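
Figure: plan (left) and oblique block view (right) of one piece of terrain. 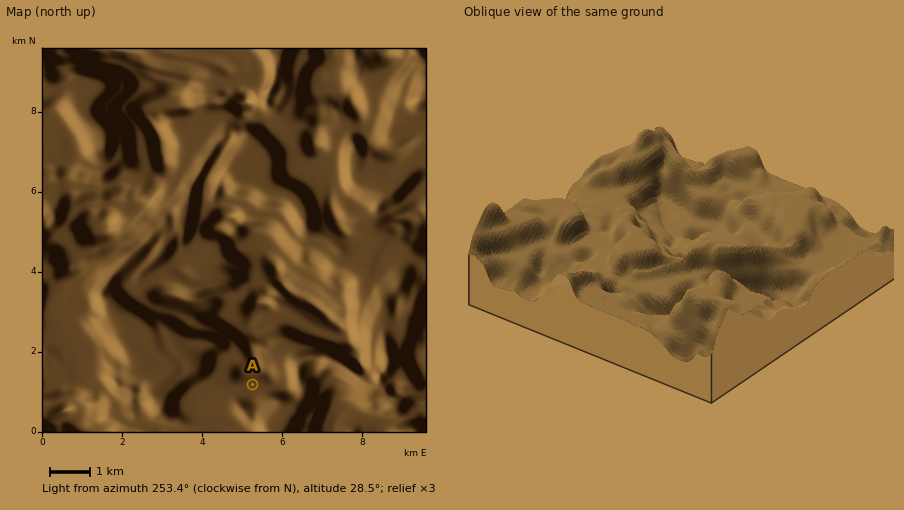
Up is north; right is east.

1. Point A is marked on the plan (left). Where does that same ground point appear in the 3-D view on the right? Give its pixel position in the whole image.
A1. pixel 743 189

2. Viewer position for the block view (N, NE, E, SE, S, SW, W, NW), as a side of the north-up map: NW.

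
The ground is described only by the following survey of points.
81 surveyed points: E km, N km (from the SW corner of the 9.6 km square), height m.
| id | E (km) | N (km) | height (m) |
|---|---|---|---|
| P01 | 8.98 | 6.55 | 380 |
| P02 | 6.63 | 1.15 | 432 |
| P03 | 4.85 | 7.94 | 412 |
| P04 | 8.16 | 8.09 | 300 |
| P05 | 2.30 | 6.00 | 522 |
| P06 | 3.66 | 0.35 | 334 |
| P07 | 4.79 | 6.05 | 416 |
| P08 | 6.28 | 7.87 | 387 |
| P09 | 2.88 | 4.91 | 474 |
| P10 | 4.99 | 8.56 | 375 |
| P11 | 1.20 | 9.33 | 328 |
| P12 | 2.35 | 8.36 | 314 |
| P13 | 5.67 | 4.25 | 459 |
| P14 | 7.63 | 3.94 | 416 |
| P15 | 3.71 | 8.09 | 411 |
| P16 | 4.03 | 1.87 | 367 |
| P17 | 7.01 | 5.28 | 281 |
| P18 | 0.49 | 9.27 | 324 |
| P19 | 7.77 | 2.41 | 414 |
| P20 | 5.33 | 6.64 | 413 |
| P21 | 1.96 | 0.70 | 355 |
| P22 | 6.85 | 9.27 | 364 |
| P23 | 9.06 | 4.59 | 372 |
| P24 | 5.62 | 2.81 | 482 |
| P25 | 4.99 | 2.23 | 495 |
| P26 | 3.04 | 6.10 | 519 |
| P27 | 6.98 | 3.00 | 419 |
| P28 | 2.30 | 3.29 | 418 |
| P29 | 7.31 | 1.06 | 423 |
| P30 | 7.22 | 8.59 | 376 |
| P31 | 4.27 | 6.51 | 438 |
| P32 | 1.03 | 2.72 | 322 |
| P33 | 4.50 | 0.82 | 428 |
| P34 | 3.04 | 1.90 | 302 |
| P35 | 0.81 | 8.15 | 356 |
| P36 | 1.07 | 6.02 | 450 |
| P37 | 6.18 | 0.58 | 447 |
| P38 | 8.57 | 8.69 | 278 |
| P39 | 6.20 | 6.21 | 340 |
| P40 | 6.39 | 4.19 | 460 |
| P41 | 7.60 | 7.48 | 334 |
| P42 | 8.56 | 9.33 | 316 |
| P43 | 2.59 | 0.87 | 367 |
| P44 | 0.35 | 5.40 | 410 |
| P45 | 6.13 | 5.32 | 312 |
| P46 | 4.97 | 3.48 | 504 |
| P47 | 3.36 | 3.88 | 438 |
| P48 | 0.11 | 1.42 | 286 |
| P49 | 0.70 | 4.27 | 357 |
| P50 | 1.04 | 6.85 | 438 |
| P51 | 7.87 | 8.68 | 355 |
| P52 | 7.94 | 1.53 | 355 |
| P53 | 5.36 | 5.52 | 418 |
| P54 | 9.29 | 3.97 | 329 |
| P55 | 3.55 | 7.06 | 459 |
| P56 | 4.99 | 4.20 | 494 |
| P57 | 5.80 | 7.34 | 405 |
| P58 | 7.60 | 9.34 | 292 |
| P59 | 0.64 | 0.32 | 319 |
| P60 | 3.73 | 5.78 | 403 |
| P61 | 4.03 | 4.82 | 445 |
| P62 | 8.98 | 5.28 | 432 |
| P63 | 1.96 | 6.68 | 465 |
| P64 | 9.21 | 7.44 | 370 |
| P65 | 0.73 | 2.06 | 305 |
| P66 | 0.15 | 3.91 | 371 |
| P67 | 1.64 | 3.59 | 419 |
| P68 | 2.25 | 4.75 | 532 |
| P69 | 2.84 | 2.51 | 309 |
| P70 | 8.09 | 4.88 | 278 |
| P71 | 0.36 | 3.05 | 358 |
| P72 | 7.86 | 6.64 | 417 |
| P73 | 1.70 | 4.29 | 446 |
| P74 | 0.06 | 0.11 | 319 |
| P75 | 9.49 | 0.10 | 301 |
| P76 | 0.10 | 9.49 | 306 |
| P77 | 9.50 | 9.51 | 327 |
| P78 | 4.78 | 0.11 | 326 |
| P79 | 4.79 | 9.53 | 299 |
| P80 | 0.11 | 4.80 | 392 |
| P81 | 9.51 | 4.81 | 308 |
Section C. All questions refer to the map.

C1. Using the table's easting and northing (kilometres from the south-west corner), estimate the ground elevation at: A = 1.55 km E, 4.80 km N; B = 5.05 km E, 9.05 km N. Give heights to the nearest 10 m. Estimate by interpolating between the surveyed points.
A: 430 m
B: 380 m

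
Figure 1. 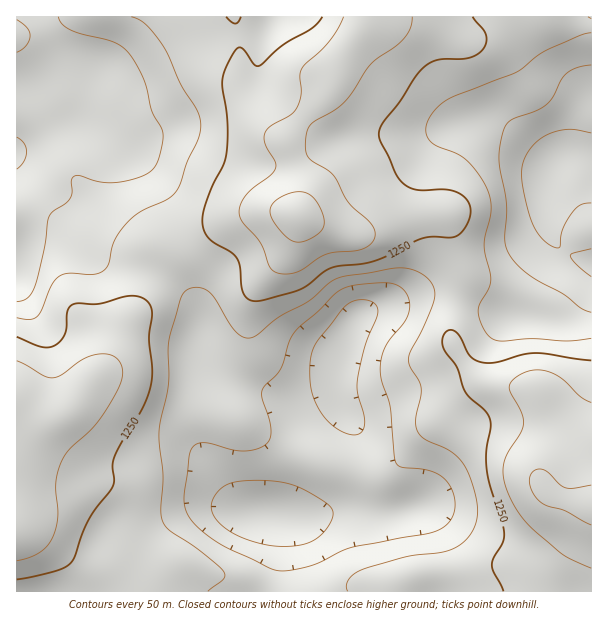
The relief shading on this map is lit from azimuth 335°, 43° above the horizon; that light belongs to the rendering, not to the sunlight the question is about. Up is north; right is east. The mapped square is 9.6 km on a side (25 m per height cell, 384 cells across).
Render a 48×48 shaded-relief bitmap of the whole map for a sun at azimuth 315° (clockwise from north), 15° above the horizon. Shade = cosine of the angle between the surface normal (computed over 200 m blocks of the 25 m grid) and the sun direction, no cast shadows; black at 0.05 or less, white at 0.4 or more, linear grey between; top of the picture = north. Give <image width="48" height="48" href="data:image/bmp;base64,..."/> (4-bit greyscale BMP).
<image width="48" height="48" href="data:image/bmp;base64,Qk32BAAAAAAAAHYAAAAoAAAAMAAAADAAAAABAAQAAAAAAIAEAAATCwAAEwsAABAAAAAAAAAAAAAAABEREQAiIiIAMzMzAERERABVVVUAZmZmAHd3dwCIiIgAmZmZAKqqqgC7u7sAzMzMAN3d3QDu7u4A////AERWeIiJmYh3d4iazMy7q6qHeJmaqZmIiDRGeIiJmZiIiIiazN3czMupmZqqqqmYiERFZ4mZmZmZmqq7zd7t3d3cu7u7qqqYiFREV4mZmaqqq7zM3e7u3e7t3d3MuqqYiGZVVXiZmaqqq7vMzd3dzN3u7u7cuqmIiHdmVWeIiImZmaqru8zMu7zN3u7cupiIiIh3ZVZ4d3d3iIiZmqqqqZmrzd3cu5iImYh3dmZ3dlVmZmd4iJmZmHd5q8zcy6mZmoh3d3d3dlVWZmZmd4h4iHZnirzNy6mZqod3d4iIdlVWZmZmd4iImZdmeKvN3LqZqod2ZneIh2ZmdmZneIiZqqmHeJrN7cqZmod2ZmZnd2Znd2ZniZmqq8uYeJrN7tuqqoh2VVVWZmZnd3ZnmaqqvMypiIq93du6qpiHZVVVVmd3iIdniaqqvMzKmJmszMuqqomZdlVURGeImZh3iJmau8zMqZmqu6qZqomqmGZkM1eZqph3eIiaq7zMupmZqqmZmomruXdlQ0eZqph3d4iau7u7u6qaqqmZmZmsypd2U0aJmYdmZniazLqqqru7zLqpmqq83KmHVEaJmYdlVXiazduqqqq97ty7u6vN3cqYZUaJmYdlVWeKzu3Lqpms7/7d3LvM3cuoZUaJqpdlRFaJzv7ty5ib3v7t3czMy7uodUV5qpdlQzV5ve//7KiJvN3M3d3curupdUVoqpdUMiNXnN7v7ah4mqqqvP7tu7u6h1VompdTMhElebze7ah3eJmZqv/+y8zLqHZomqhkMQACRoq8y6hmeImZmv/+zMzMqYd4m7qFMgAAEkaKqphmeJqqqu7+y7zLqYd3iruoUxAAABNomZh3eJqqqc3ty7u6mYiIiau5dSEREAJGeId2eJmpmLzMu7u6qZmYiJq6hkNEQyNGd3ZlaImZmJq7u7vLuqqpmImql1VXdlVWd3VEVomamZqru7vMu7u7qpmqmGZ4iId3d3VDRXmqqpqqq7vMy7vMy7u7qYd4mZiZmYZDNXmqq6qqqrvMzMzMzN3dy5iImZmaqphlRXiqqsu6qqu83d3MzN3u3KmImZmqu6l2VXiqqsy6qaq7zd3czM3d3LmYiYiau6mGVWiaqczLqpqqvN3cy7u7qqqZmYiJq6mHVWeaqbu7uqqaq83dy7uqmImZmYiJqqmHVVaJmZqrqqqZqrzdzLu6mHeImIh4mamXZVVoiImZqqqpmqvNzLu7qXZnd3d3eJmYdlVXiJmZmaqqqpq7y7vLuodmZ3ZmZ3eId1VWeJmZmZqqqqmru7vMuphlZmZVVmZnd2VVeJmZmZqqqqqquqq8uqmGZmZlZmVWZ3ZVZ4iZmZqqqqqruqq8uqqXZmZmZmVVZnZmZneImZmqqqqrupm8y6qYZmZmZmZVVmZVZmd4iIiaqqqru6mt3cupdmZVZ3dmZmVVVXd3h3eJmaqqqpms7u3Kh2ZmZ4iHZmZVVoiIh3d4mZmqqpib3u/smHdmZ4iYd3ZmZ5mZiHZ3iZmaqYeK3u/9qId3d4iZiHdmdw=="/>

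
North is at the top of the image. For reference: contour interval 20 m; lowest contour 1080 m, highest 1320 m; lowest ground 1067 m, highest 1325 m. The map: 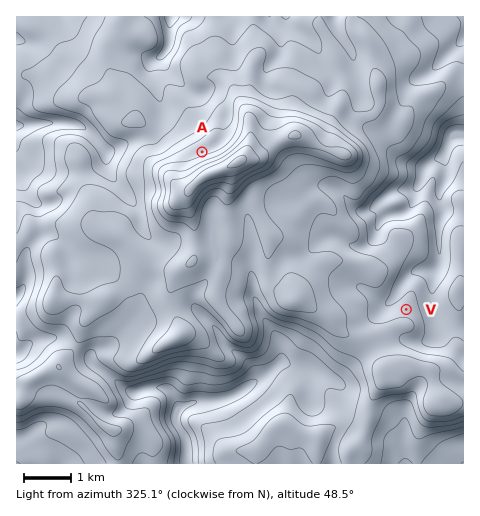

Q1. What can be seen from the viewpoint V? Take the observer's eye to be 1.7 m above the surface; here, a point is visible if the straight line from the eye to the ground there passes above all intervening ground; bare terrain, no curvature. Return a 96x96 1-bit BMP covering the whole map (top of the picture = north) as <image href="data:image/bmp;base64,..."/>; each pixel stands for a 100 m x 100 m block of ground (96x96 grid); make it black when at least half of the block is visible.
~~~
<image width="96" height="96" href="data:image/bmp;base64,Qk2+BAAAAAAAAD4AAAAoAAAAYAAAAGAAAAABAAEAAAAAAIAEAAATCwAAEwsAAAIAAAAAAAAA////AAAAAAAAAAAAAAAAAAAAAAAAAAAAAAAAAAAAAAAAAAAAAAAAAAAAAAAAAAAAAAAAAAAAAAAAAAAAAAAAAAAAAAAAAAAAAAAAAAAAAAAAAAAAAAAAAAAAAAAAAAAAAAAAAAAAAAAAAAAAAAAAAAAAAAAAAAAAAAAAAAAAAAAAAAAAAAAAAAAAAAAAAAAAAAAAAAAAAAAAAAAAAAAAAAAAAAAAAAAAAAAAAAAAAAAAAAAAAAAAAAAAAAAAAAAAAAAAAAAAAAAAAAAAAAAAAAAAAAAAAAAAAAAAAAAAAAAAAAAAAAAAAAAAAAAAAAAAAAAAAAAAAAAAAAAAAAAAAAAAAAAAAAAAAAAAAAAAAAAAAAAAAAAAAAAAAAAAAAAAAAAAAAAAAAAAAAAAAAAAAAAAAAAAAAAAAAAAAAAAAAAAAAAAAAAAAAAAAAEAAAAAAAAAAADwAAEAAAAAAAAAAAP8AAIAAAAAAAAAAAf+AAYAAAAAAAAAAA//EAYAAAAAAAAAAB/+eA4AAAAAAAAAAD/+OB4AAAAAAAAAAf/+OB4AAAAAAAAAB///GD4AAAAAAAAAB///nD4AAAAAAAAAB///zD4AAAAAAAAAB///wD4AAAAAAAAAA///4D4AAAAAAAAAA///4B4AAAAAAAAAAf/P8B4AAAAAAAAAAP/D8B4AAAAAAAAAAD+A/B4AAAAAAAAAAA4Afx8AAAAAAAAAAAAAf58AAAAAAAAAAAAAfx8AAAAAAAAAAAAAfx4AAAAAAAADAAAAfh4AAAAAAAAAAAAAfB4AAAAAAAAAAAAAAB4AAAAAAAAAAAAAABwAAAAAAAAAAAAAAAgAAAAABAAAAAAAAAAAAAAAPgAAAAAAAA4AAAAAPgAAAAAAAA8AAAAAPgAAAAAAAA8AAAAADwQAAAAAAA8AAAAAB4YAAAAAAAQAAAAAB8cAAADAAAAAAAAAA/eAAAH4AAAAAAAAAf/gAAH+AAAAAAAAAP/4AAf/AAAAAAAAAB/+AB//AAAAAAAAAAf/AH//AAAAAAAAAAH/gf/+AAEAAAAAAAB/z//wAAEAAAAAAAAH//DgAAAAAAAAAAAD/8ABAAAAAAAAAAAA/wAB8AAAAAAAAAAAfgAD+AAAAAAAAAAAAAAD/AAAAAAAAAAAAAAD/gAAAAAAAAAAAAAH/gAAAAAAAAAAAAAPnwAAAAAAAAAAAAAPh4AAAAAAAAAAAAAHh/MAAAAAAAAAAAAHg/8AAAAAAAAAAAAHg/8AAAAAAAAAAAAHgf8AAAAAAAAAAAAHAH8AAAAAAAAAAAAPgB8AAAAAAAAAAAADgAcAAAAAAAAAAAAAAAAAAAAAAAAAAAAAAAAAAAAAAAAAAAAAAAAAAAAAAAAAAAAAAAAAAAAAAAAAAAAAAAAAAAAAAAAAAAAAAAAAAAAAAAAAAAAAAAAAAAAAAAAAAAAAAAAAAAAAAAAAAAAAAAAAAAAAAAAAAAAAAAAAAAAAAAAAAAAAAAAAAAAAAAAAAAAAAAAAAAAAAAAAAAAAAAAAAAAAAAAAAAAAAAA="/>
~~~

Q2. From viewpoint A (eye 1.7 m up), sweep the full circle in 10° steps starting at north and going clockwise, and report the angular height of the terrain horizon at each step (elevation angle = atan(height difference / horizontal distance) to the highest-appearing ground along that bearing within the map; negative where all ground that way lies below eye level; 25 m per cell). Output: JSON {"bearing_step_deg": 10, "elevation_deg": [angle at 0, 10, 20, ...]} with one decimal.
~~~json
{"bearing_step_deg": 10, "elevation_deg": [-1.8, -1.7, -1.5, -0.8, 0.2, 1.3, 2.0, 2.6, 3.8, 5.3, 6.6, 7.5, 8.3, 9.1, 9.8, 10.1, 10.1, 9.7, 8.9, 7.6, 6.0, 4.5, 3.4, 2.8, 1.9, 0.6, -0.6, -1.2, -1.7, -1.6, -1.5, -1.6, -1.5, -1.4, -1.9, -2.0]}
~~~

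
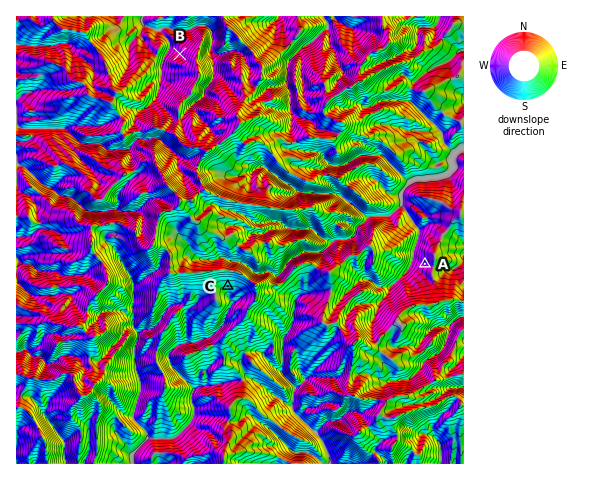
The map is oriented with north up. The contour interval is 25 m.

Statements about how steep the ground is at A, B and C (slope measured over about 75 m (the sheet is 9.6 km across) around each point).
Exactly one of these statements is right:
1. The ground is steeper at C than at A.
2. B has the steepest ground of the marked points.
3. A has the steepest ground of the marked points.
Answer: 2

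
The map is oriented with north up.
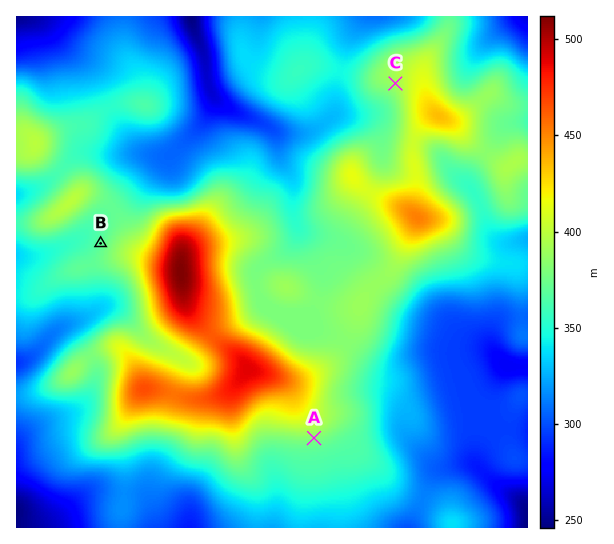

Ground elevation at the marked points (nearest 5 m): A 380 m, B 370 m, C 390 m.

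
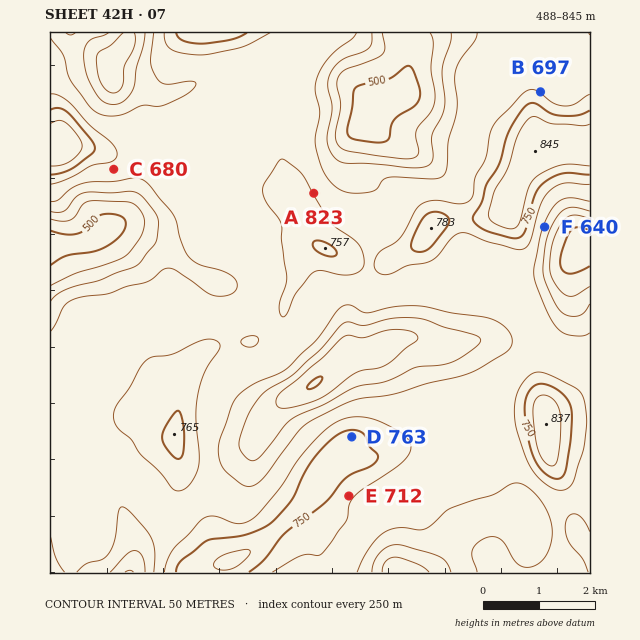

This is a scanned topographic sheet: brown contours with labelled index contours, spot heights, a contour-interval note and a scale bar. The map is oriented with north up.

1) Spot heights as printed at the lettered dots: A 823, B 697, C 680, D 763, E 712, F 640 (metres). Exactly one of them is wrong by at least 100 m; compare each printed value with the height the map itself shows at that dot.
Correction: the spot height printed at A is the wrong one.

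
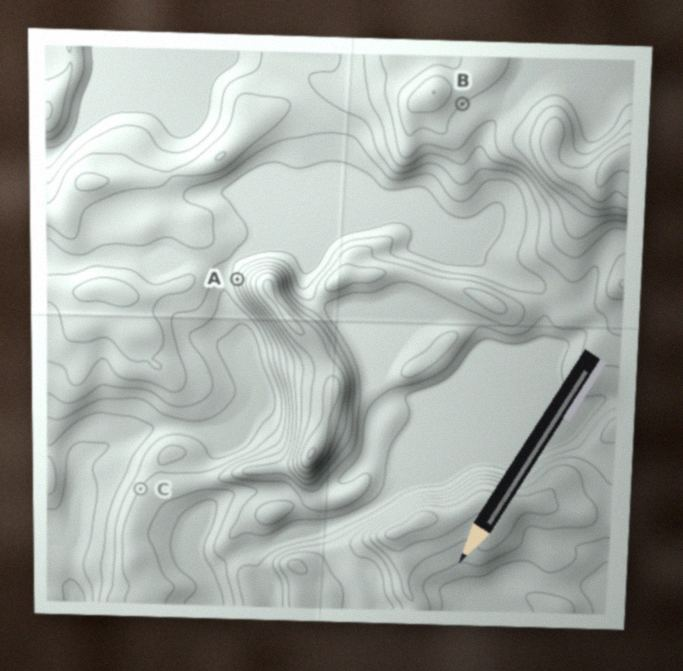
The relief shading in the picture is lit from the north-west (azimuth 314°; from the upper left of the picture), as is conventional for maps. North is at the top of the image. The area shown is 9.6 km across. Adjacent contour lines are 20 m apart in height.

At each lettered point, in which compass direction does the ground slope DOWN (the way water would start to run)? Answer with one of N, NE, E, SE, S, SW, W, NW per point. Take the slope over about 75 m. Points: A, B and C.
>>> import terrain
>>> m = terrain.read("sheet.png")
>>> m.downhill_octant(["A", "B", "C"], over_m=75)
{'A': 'W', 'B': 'SE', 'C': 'NW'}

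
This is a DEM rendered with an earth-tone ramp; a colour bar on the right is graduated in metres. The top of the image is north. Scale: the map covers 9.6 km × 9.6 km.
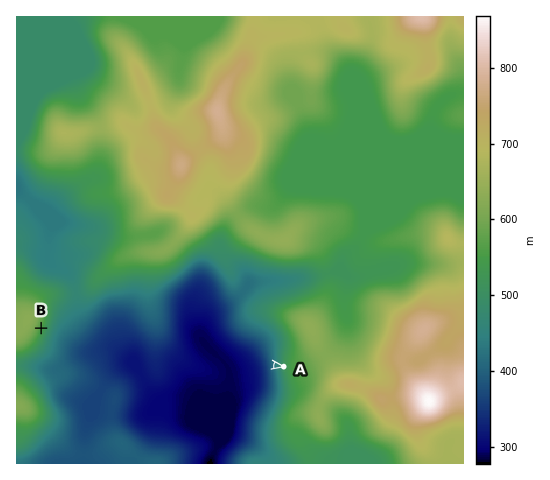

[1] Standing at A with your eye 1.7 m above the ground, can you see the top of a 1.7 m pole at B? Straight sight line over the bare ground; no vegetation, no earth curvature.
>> yes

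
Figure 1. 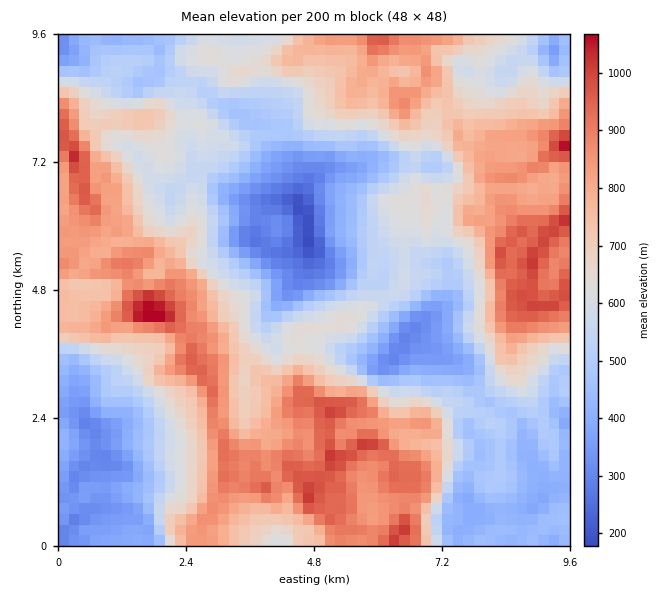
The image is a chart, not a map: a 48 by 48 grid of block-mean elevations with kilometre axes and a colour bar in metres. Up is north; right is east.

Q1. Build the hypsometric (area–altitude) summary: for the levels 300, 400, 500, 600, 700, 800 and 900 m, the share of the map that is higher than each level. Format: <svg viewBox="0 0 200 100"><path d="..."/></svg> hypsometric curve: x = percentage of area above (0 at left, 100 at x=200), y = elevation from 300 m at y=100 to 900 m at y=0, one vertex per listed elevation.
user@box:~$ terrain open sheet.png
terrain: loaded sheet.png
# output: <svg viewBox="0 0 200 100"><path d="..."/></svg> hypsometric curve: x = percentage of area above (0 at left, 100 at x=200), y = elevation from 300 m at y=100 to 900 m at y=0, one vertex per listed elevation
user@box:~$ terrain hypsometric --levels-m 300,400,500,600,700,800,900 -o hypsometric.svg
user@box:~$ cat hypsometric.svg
<svg viewBox="0 0 200 100"><path d="M194 100l-21-17-30-16-31-17-32-17-27-16-31-17"/></svg>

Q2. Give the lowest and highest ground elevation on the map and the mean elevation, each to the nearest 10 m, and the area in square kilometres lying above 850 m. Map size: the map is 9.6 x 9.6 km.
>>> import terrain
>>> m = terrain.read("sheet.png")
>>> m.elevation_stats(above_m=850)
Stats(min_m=170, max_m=1080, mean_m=640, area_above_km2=16.9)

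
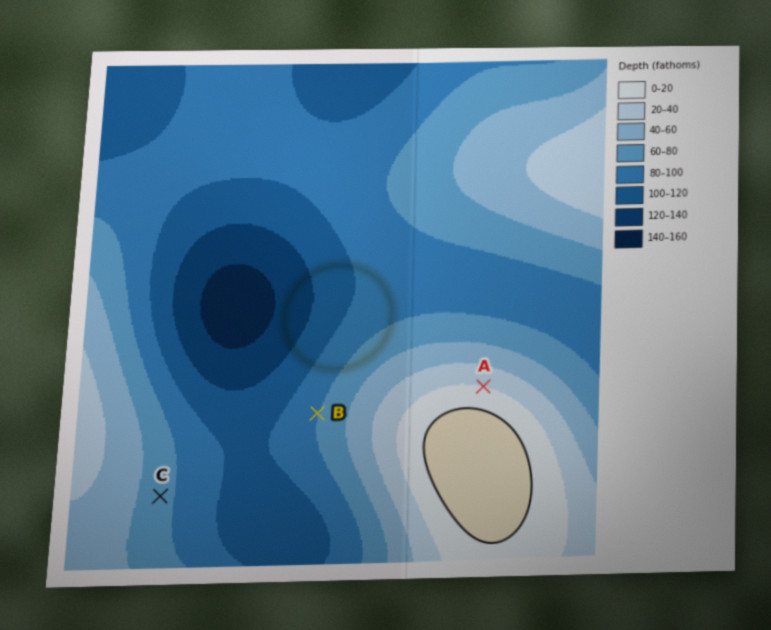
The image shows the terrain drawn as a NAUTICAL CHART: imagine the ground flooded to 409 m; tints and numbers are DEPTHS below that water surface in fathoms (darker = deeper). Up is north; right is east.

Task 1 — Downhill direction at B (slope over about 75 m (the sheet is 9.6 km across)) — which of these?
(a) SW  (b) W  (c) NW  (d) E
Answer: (b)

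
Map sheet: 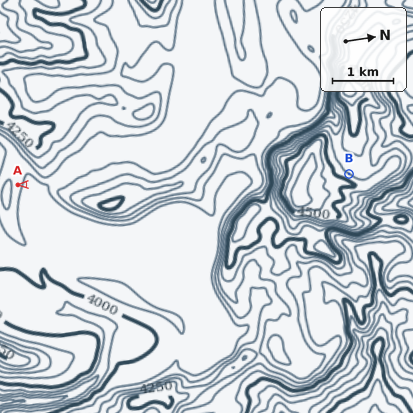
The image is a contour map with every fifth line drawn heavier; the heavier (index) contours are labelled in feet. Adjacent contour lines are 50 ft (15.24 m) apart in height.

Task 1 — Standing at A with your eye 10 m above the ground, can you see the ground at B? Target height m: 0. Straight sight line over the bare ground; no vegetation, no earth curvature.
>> no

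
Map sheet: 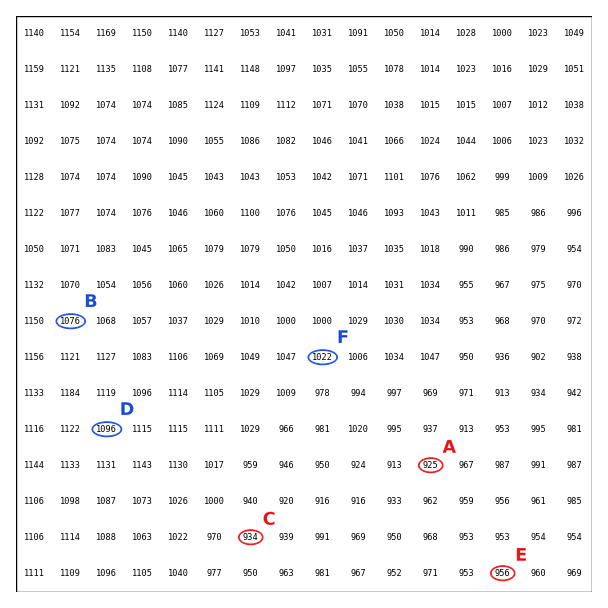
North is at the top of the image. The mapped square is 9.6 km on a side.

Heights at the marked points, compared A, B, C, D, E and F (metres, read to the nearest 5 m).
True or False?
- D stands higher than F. True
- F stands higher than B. False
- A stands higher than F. False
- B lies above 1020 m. True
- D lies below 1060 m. False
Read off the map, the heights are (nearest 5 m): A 925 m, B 1075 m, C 935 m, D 1095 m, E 955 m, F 1020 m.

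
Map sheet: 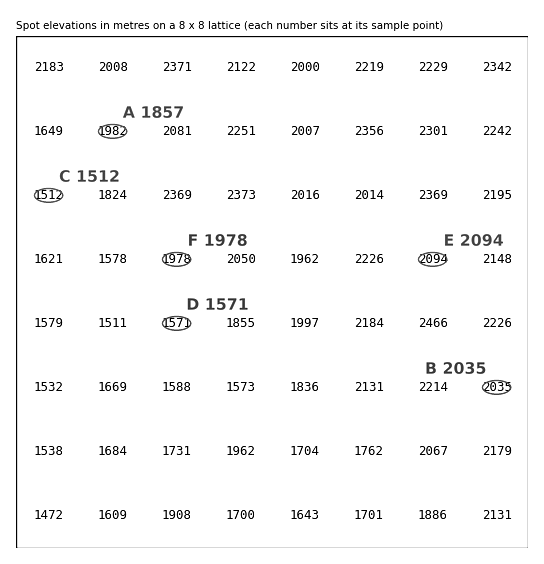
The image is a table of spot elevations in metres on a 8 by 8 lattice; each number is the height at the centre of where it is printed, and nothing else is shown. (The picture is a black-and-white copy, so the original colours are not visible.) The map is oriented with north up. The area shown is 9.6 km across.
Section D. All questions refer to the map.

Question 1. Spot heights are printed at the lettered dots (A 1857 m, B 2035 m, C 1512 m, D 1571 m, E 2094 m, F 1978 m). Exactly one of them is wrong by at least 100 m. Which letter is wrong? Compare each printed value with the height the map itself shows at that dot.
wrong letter A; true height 1982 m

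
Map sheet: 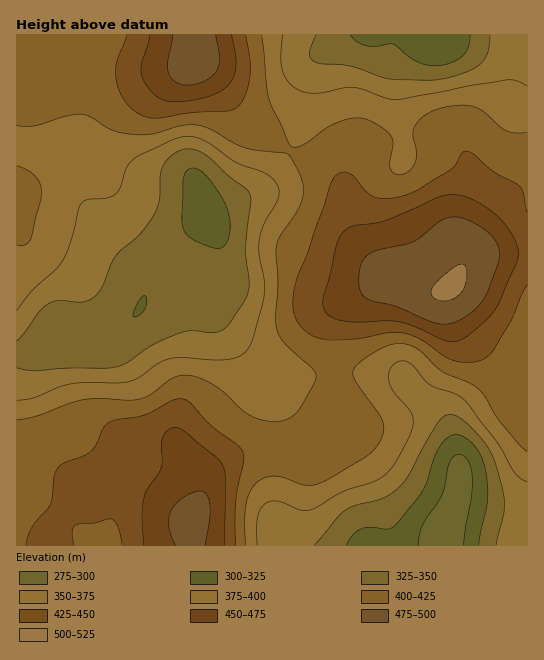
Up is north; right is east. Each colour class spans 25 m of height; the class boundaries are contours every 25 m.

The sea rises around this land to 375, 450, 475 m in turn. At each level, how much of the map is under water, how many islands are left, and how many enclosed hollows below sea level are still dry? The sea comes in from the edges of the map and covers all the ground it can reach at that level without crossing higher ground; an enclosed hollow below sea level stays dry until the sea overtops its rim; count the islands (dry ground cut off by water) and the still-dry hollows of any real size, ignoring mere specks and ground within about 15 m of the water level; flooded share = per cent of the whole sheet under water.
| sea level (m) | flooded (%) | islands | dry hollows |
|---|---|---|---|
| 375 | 32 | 0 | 0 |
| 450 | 87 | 1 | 0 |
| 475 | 94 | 1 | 0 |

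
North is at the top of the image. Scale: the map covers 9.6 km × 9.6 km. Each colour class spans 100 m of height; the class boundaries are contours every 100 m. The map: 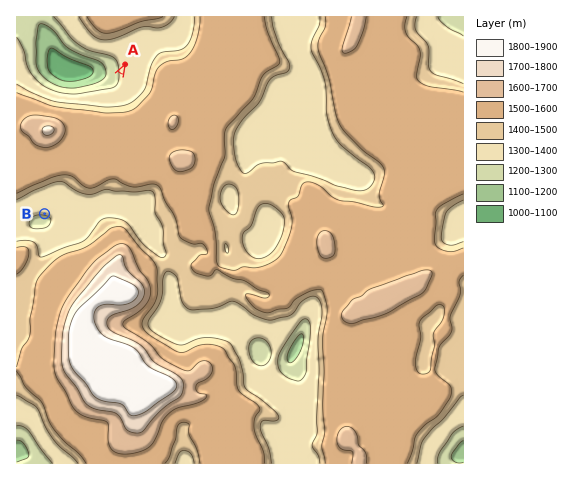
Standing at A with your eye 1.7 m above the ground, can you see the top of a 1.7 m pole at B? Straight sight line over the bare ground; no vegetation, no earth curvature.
no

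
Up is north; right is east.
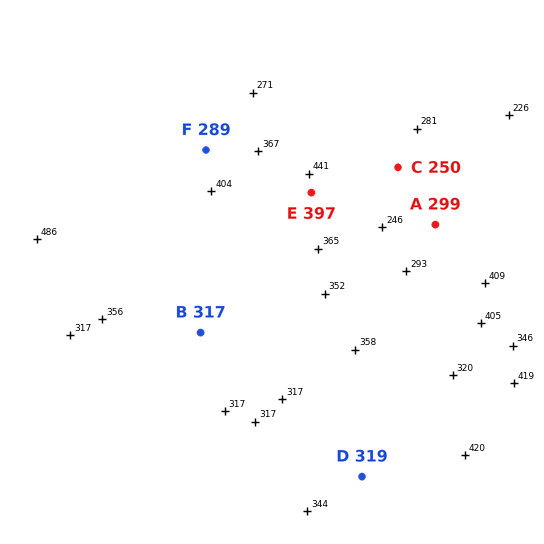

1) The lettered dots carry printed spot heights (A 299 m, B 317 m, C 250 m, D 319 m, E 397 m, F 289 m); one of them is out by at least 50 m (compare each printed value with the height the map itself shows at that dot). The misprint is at F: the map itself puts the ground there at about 352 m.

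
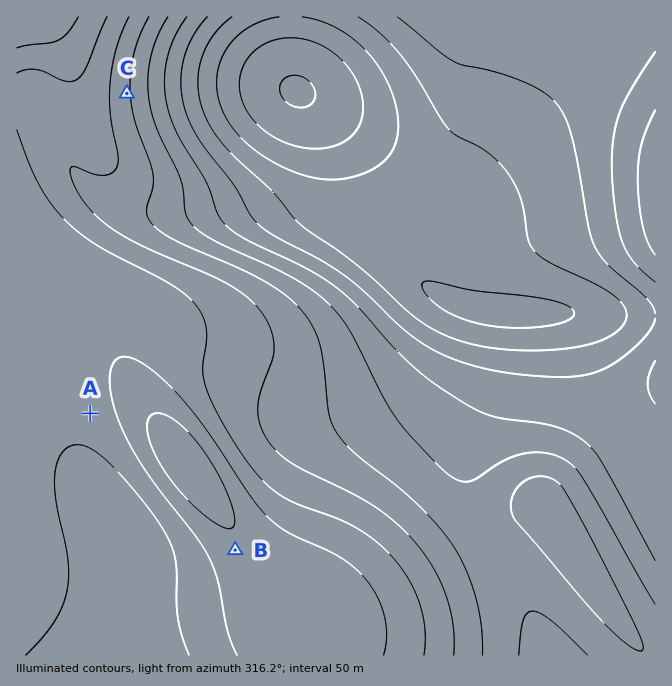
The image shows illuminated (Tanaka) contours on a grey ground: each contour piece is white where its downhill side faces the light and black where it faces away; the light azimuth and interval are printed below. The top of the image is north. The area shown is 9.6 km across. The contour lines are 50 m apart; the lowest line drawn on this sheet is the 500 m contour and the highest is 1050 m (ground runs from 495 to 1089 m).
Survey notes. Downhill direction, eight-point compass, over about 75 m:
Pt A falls SW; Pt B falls SW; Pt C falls E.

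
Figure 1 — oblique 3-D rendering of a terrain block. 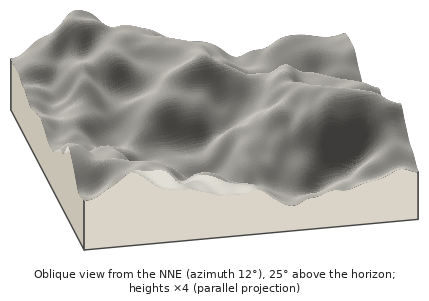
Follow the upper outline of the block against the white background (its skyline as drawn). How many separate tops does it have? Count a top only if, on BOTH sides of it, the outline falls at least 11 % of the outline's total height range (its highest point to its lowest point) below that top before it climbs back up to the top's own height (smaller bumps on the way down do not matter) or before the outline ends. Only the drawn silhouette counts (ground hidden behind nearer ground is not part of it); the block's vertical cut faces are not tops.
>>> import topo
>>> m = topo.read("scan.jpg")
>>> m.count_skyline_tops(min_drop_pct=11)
2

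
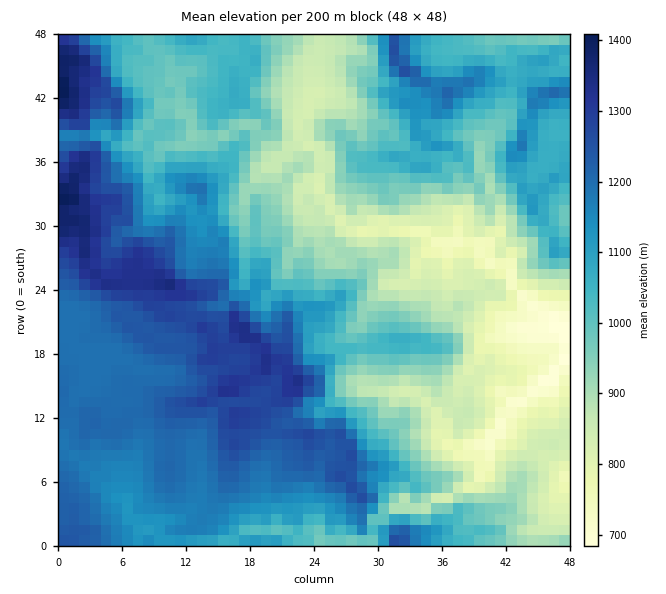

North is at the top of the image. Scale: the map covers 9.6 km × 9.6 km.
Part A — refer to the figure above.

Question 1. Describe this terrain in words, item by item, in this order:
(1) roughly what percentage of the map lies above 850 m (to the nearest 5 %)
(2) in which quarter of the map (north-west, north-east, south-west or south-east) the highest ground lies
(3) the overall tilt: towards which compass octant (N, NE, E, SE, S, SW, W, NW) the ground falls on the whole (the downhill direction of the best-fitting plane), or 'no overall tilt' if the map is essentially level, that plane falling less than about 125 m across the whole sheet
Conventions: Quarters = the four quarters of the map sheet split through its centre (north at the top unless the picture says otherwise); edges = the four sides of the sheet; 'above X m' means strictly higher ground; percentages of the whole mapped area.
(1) About 85 % of the map lies above 850 m.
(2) Look to the north-west quarter for the highest ground.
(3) The general tilt is down to the east (the land rises towards the west).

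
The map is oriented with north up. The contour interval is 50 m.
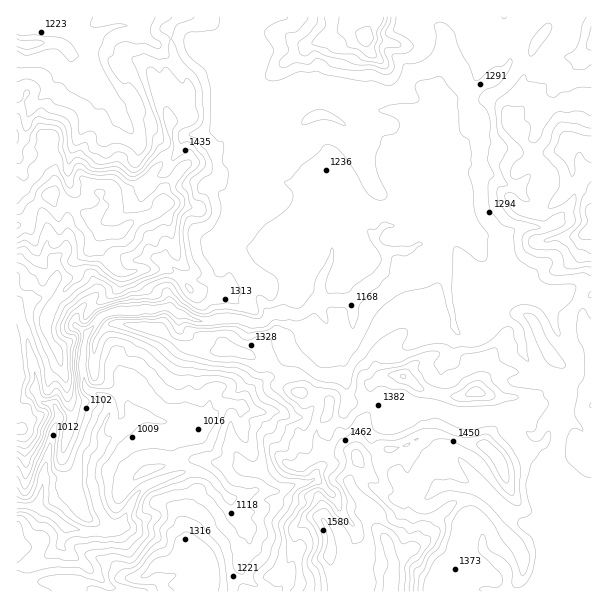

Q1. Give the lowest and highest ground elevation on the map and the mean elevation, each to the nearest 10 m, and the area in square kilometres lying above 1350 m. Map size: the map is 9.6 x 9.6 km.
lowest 890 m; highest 1690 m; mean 1310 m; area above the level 31.1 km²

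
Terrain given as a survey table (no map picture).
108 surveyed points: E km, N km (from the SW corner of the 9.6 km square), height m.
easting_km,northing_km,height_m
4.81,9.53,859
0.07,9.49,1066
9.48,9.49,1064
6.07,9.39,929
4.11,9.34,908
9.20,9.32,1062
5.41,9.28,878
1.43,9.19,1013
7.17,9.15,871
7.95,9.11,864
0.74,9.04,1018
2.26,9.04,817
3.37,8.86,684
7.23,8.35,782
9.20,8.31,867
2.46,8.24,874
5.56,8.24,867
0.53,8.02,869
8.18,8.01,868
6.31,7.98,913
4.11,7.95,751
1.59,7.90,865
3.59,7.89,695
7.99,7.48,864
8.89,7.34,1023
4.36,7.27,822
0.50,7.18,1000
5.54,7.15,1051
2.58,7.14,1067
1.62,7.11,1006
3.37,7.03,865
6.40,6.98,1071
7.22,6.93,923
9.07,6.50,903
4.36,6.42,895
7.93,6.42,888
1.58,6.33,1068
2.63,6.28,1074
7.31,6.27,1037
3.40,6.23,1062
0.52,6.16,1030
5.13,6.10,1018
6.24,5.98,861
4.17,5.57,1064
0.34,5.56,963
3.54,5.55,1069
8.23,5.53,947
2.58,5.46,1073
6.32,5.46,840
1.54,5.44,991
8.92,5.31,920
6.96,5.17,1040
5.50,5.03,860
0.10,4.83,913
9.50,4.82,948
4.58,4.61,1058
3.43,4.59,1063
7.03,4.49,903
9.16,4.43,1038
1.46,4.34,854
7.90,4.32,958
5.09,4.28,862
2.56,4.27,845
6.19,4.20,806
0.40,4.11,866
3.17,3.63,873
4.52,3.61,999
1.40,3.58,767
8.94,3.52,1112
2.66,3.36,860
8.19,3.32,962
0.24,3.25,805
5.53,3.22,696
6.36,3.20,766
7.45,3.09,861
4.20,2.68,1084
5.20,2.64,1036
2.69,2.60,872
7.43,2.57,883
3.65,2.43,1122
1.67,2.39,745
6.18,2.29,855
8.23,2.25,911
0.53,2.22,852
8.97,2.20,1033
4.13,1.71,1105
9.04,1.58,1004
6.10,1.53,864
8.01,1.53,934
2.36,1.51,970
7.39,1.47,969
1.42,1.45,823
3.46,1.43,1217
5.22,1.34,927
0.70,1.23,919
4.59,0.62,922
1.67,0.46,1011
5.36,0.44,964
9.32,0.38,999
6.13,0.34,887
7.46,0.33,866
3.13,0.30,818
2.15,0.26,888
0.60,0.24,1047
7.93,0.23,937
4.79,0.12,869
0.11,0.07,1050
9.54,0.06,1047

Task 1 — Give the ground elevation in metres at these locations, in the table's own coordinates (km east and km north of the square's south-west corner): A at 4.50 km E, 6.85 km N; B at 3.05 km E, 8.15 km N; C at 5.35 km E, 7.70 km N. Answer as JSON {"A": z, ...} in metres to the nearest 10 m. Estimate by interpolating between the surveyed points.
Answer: {"A": 880, "B": 770, "C": 900}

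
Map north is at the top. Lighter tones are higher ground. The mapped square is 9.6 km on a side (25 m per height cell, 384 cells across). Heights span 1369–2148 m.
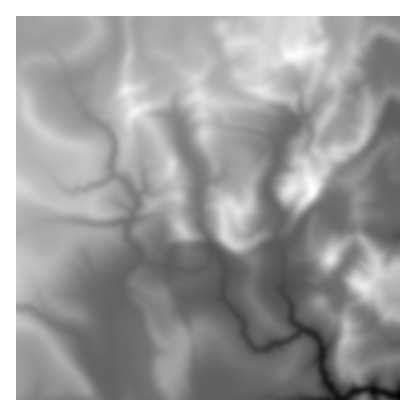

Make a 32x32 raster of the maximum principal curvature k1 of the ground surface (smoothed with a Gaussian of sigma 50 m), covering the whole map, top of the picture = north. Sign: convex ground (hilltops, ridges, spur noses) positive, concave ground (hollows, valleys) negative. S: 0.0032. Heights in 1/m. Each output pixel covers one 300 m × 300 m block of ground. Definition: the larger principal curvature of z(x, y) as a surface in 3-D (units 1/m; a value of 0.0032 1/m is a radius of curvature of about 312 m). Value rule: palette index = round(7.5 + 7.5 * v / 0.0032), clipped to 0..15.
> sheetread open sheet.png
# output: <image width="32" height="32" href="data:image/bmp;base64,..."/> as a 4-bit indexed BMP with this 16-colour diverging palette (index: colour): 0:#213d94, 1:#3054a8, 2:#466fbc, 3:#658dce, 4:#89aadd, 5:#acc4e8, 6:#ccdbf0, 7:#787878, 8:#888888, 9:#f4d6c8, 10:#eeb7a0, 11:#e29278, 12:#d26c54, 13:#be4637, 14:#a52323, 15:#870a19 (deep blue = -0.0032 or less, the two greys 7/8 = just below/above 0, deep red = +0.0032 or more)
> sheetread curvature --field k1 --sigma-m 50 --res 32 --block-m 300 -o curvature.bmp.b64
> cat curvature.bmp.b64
<image width="32" height="32" href="data:image/bmp;base64,Qk12AgAAAAAAAHYAAAAoAAAAIAAAACAAAAABAAQAAAAAAAACAAATCwAAEwsAABAAAAAAAAAAlD0hAKhUMAC8b0YAzo1lAN2qiQDoxKwA8NvMAHh4eACIiIgAyNb0AKC37gB4kuIAVGzSADdGvgAjI6UAGQqHAJeZi8iJiLmHiIiIqs+8zMqIiI6IiHm5h3eIiZm6rfrtiHjZd4iKqod3iZmpuq7cqYh8l4iIiZqYeJu6qqi9ec13q4iIiHm5qYmpp63Jn6eIitiHmIiMi7mpmqvrmo+aiMuIm5iIi4uKiZmrq7i/p8uYi7qIiJmoiImJyLqsnYfbuqmHh4mqt4iZnIiavoi8yJiYiIiKqamYmIt4iJl6/niIiIiIiah4iZh6iIiNq9rbiZmJmIiZiZmYi5ianviMy4h5l5iZioeoefx3iKr6b6mIeJqquris/a+s6Zi4vvp4iImaqrnJf5efuIrJyHjGiYiJq97a2p2IjeqYf6h42qmKu7q4jK2umL2vid74d9iIqXmJrci5nYjKjnr8+oi6iJiJqrqqusuXuIyZu+2byIqIiHmZ24jMh9iZyIzMqJx5iIiJmqt46YnImZmNve+rqYibuqqsireeiImXnam4+bp7uHeYrH2HjqmZqIivh7+JrHiIip7Jh616iIl4n6h/h7l3iJmM7cqsu7upncn3nbe5iJiIzpe4vJiL7tvXyozNmHiImJypeLtouqmGyeiZiJd4iImcd4qrmLmqeay8uIiaurmIj4mpiaqIqu6rireIiIiLmH2Jh5l8uqi6vprJaXiId7l8iIeYnJiYmZx4rs6ImIi4jImIiKuYmZm5iLiX"/>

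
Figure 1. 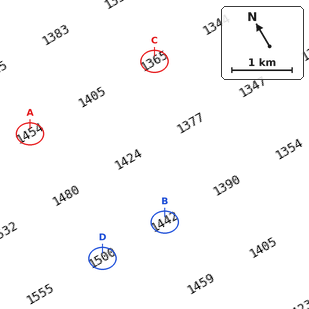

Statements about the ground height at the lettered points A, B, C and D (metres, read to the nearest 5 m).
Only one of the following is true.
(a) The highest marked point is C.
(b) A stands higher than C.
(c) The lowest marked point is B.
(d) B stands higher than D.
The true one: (b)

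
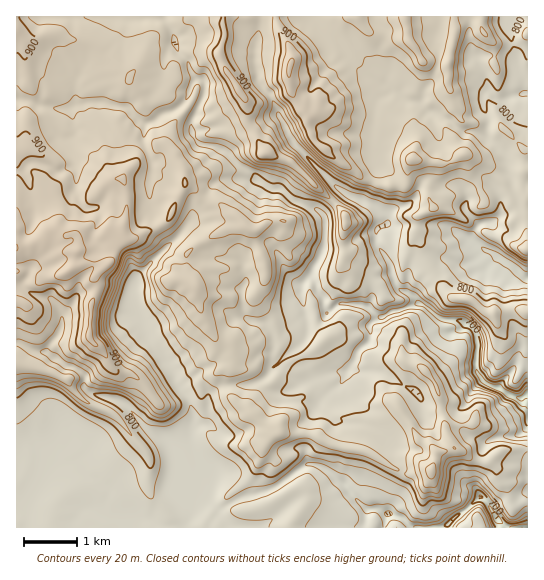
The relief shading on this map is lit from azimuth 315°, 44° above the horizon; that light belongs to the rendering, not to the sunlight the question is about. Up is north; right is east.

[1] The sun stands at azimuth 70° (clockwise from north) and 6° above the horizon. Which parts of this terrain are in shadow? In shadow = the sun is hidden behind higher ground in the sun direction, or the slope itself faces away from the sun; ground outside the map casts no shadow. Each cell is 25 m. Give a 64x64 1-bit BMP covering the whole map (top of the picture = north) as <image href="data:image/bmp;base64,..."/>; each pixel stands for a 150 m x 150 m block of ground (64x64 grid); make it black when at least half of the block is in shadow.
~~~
<image width="64" height="64" href="data:image/bmp;base64,Qk0+AgAAAAAAAD4AAAAoAAAAQAAAAEAAAAABAAEAAAAAAAACAAATCwAAEwsAAAIAAAAAAAAA////AAAAAAAAAAAAAABjHAAAAAAAA8GcAAAAAAAP4LwAAAAAAB/oeAAAAAAAL+BwAAAAAABP4PAAAAAIAB/wcAAAADwDPuBgAAMAfA74wAAABwA4D4AwAAAOABAMAMAAABwAMAAAzAAAeADwAAGIAAP7wOAAAQgAD+fB4AADAAAfj4LgAAIYAD8/hMAABDgAfv0EgAAAcBw8+AEAAABwfAHwAAAAA2ByB+AAAAADAHAf4AAAAAAAYB/AGAAAAADwD4A4AAAIAfAHgHAAAAgH8AeAcAAAAAfzh4DwAAAAH+MHg/AAAAx/wA2H8AgCGHwADYfgAAIA+AAMg+AABgHgAAADwAIHAUAAAAPgAgcDAH8AAmAGRwMAfwACEAQHggB/AAAAAAeBgHwAAAAAB4GA4AAAAAAHg4OIAAAAAAeDxwgAAAAAB4EAwAAAAAAfH+CAAAAAAP5/IAAAAAAB+fwAAAAAAAf74AAAAAAAH+fDgAAAAAA/zwOAAAAAAD4eAYAAAAAAfDwAAAAAAIA8eAAAAAAAAhj4AAAAAAACOPAAAAAAAAJ58AAGAAACA/ngAAAAAAAD8eAAAAAAAAPzwAAAAAAAB+fAAAgAAAAH58AABBAAAAfHwAHkMAAAB4PAAcAAAAABg8ABwAAAAACDwAGA4AAAAcOAAQDDAAAAwYABAEAAAAAAAAEAAA=="/>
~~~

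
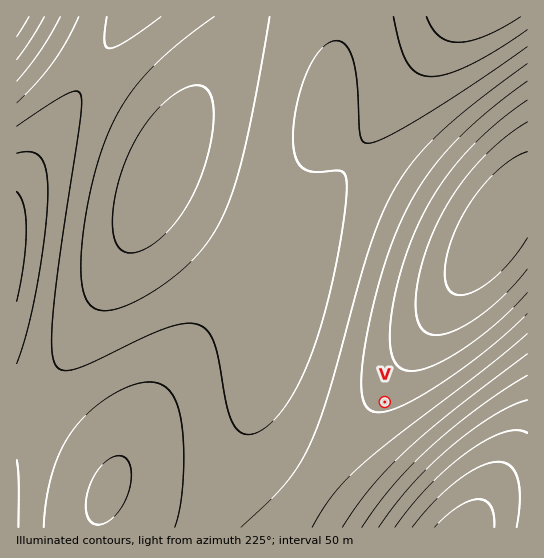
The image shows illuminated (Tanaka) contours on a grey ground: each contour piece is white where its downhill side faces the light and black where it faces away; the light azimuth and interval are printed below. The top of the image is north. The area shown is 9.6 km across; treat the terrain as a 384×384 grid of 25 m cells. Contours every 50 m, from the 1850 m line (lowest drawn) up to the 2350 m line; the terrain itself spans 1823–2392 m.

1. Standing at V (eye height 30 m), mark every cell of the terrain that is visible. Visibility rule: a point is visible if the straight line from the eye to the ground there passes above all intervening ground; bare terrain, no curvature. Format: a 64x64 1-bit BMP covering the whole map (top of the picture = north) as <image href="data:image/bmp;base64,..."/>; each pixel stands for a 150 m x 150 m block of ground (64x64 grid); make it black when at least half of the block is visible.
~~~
<image width="64" height="64" href="data:image/bmp;base64,Qk0+AgAAAAAAAD4AAAAoAAAAQAAAAEAAAAABAAEAAAAAAAACAAATCwAAEwsAAAIAAAAAAAAA////AAAAAAAAP/////gAPwA/////+AAfAB/////4AB8AH/////gADwAf////+AAPAB/////8AAcAH/////wAAwAf/////AADAA/////+AAEAD/////4AAQAP/////wAAAA//////AAAAB/////+AAAAH/////4AAAAf/////wAAAA//////gAAAD///4//AAgAH//+A/8ADAAf//4B/4AOAA///AH/wA8AD//8AP/AD4AH//wAf+APwAf//AA/8A/AA//8AD/wD+AB//wAH/AP8AH//AAP8A/wAP/8AAf4D/gAf/wAB/gP+AB//AAD+A/8AD/8AADwD/wAH/wAACAP/AAP/AAAAA/+AA/8AAAAD/4AB/wAAAAP/gAH/gAAAA//AAP+AAAAD/8AA/4AAAAP/wAB/gAAAA//gAD+AAAAD/+AAP8AAAAP/8AA/wAAAA//wAB/AAAAD//gAH8AAAAP/+AAPwAAAAf/8AA/gAAAB//wAB+AAAAD//gAH4AAAAH/+AAPgAAAAf/8AA+AAAAA//4AB4AAAAB//gAHgAAAAH//AAeAAAAAP/+AA4AAAAA//8ADgAAAAB//wAGAAAAAD//gAIAAAAAP//AAgAAAAAf/+AAAAAAAB//8AAAAAAAD//4AAAAAAAH//gAAAAAAAf//AAAAAAAA//+AAAAAAAD//4AAAAAA=="/>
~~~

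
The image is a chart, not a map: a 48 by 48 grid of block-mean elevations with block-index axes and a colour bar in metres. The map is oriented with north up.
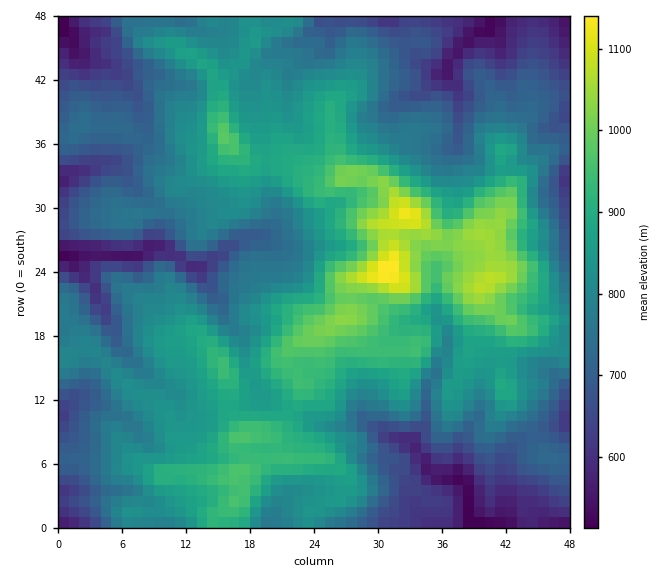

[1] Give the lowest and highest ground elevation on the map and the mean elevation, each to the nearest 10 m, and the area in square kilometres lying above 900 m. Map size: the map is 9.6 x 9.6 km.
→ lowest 510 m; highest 1150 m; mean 800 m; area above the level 18.7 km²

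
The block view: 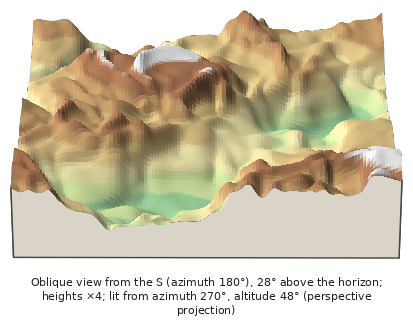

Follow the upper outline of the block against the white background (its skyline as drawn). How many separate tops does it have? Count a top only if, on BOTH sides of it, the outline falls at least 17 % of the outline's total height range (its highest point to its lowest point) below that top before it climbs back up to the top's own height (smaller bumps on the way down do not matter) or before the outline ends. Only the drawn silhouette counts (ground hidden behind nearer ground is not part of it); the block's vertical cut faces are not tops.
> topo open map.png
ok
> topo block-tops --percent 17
2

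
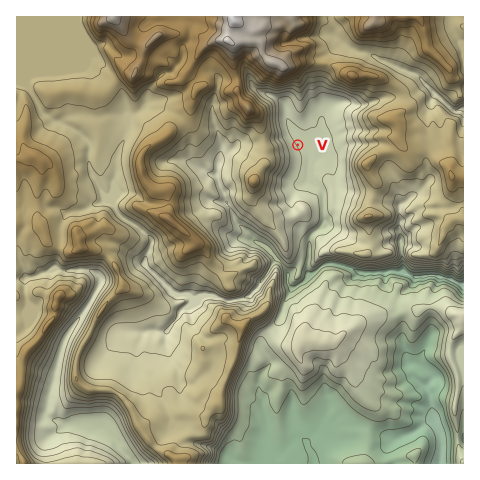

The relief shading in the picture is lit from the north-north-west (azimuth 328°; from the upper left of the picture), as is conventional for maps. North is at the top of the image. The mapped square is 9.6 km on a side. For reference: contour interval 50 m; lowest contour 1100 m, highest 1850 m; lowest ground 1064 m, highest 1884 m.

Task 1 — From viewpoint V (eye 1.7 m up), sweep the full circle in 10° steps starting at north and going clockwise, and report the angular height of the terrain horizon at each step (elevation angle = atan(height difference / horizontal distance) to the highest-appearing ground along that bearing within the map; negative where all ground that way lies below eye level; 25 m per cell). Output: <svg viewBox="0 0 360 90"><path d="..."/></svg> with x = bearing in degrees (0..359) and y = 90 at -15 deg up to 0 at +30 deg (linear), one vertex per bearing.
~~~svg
<svg viewBox="0 0 360 90"><path d="M0 31l10 9 10 2 10-4 10-3 10 7 10 5 10-6 10 2 10 0 10-5 10 0 10 7 10 1 10-1 10 6 10 1 10 3 10-1 10-2 10-3 10-7 10-8 10-10 10-4 10-1 10-2 10 2 10 3 10 1 10 1 10-1 10 10 10 3 10-8 10-3"/></svg>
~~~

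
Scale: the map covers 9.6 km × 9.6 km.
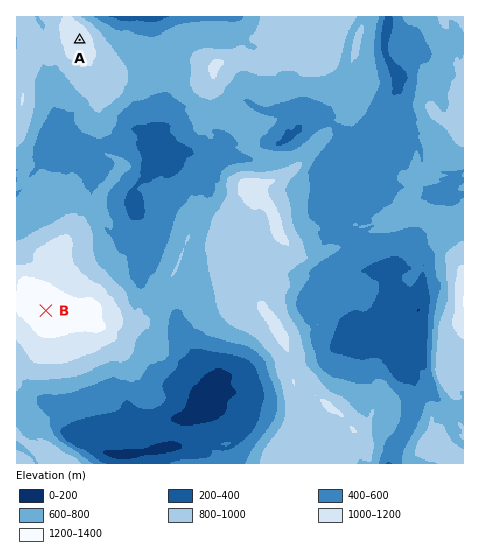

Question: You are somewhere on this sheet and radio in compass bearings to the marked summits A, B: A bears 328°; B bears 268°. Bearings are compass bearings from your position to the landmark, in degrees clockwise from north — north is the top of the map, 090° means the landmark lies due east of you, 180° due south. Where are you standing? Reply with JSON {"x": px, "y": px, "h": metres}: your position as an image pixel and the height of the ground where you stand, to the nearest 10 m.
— {"x": 244, "y": 304, "h": 960}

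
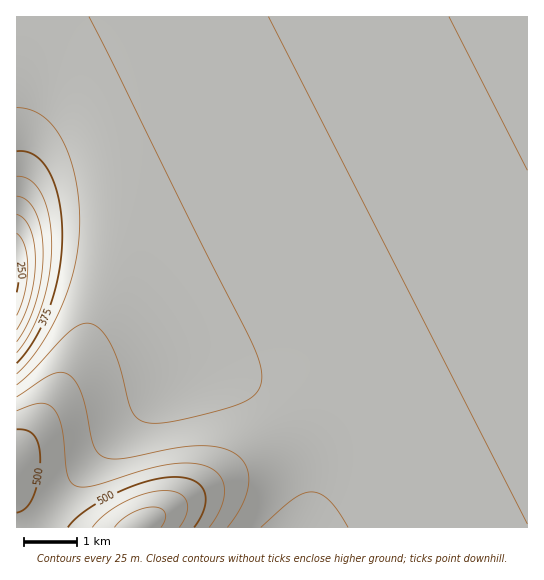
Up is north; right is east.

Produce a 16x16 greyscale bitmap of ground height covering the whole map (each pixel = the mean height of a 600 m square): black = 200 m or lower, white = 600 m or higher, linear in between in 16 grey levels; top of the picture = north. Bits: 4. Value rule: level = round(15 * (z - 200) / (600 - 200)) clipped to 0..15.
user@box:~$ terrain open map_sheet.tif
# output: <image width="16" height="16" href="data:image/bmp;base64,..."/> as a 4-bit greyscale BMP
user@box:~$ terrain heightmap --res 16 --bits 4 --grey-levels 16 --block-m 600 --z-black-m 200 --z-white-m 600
<image width="16" height="16" href="data:image/bmp;base64,Qk32AAAAAAAAAHYAAAAoAAAAEAAAABAAAAABAAQAAAAAAIAAAAATCwAAEwsAABAAAAAAAAAAAAAAABEREQAiIiIAMzMzAERERABVVVUAZmZmAHd3dwCIiIgAmZmZAKqqqgC7u7sAzMzMAN3d3QDu7u4A////ALvN3KmImZmZuqu7qZiZmZm6mZmZmZmZmbqZiJmZmZmampiIiJmZmZp5mIiImZmZqliIiImZmZqqR4iIiZmZmqo3iIiZmZmqqkeIiJmZmaqqV4iJmZmaqqpniImZmZqqqniImZmZqqqqiIiZmZmqqqqIiZmZmqqqq4iJmZmaqqqr"/>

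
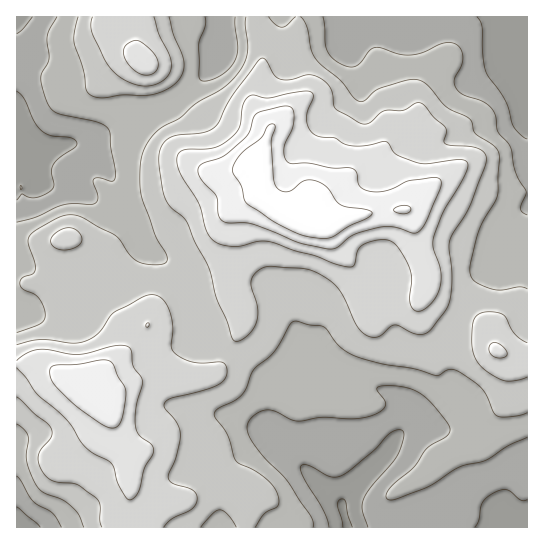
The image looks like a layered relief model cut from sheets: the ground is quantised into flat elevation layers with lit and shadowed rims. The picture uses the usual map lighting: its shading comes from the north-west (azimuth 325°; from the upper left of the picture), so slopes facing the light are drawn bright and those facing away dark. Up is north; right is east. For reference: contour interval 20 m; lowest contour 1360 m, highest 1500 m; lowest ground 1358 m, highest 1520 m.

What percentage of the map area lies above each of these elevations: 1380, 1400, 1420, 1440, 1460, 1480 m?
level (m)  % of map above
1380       95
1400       80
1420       60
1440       35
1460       16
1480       7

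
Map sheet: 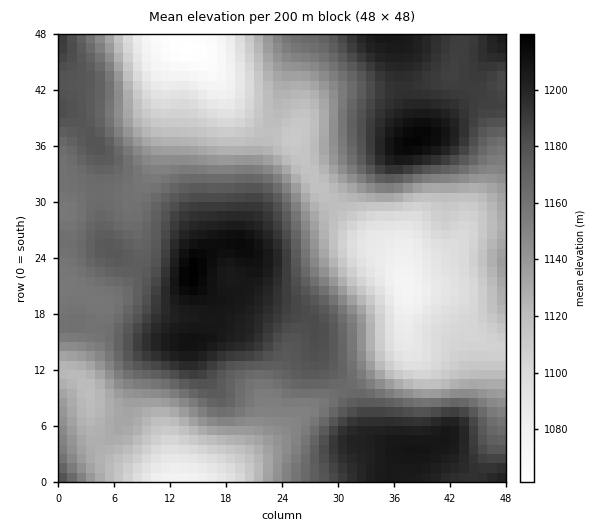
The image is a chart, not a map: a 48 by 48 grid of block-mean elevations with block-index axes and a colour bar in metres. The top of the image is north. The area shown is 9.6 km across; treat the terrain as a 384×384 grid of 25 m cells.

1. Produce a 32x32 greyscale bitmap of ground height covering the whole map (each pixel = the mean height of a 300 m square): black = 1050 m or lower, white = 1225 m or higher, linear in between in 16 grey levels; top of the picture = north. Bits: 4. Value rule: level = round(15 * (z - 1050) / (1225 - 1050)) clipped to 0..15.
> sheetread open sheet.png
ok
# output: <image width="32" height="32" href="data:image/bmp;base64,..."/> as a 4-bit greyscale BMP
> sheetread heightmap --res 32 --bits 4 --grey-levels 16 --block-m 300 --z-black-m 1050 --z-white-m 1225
<image width="32" height="32" href="data:image/bmp;base64,Qk12AgAAAAAAAHYAAAAoAAAAIAAAACAAAAABAAQAAAAAAAACAAATCwAAEwsAABAAAAAAAAAAAAAAABEREQAiIiIAMzMzAERERABVVVUAZmZmAHd3dwCIiIgAmZmZAKqqqgC7u7sAzMzMAN3d3QDu7u4A////ALl2VDMjM0VomrvN3d3d3M2YdmVDM0RVaJq8zd3d3dzMl3dmVERVZniJvN3d7u3cu4d3d2VWd3eIiazd3d3d3LqHZ3dmZ4mYiZmazMzMzdypdmd3d4mqqZmZmqu7qqq6mHZniImau6mZqqqqmYd3iIdmaJqqvMuqqqu6qYdlVWZmd3mrzN3Mu7u7u6l1REVVVYiZrM3e3dzLu7uoZDNEVVWZmqzN3u3dzLu7qGQzRFVVqpmrzd3d3dzLu6hkM0RFVpmZqs3d7t3cy7qXVDM0RFaZmaq87u7d3MupdlMiM0RXmaqqvO7t3d3LmGVDIjNEZ5qqu7zu7t7tyodUMyM0RWeqq7qs3u7u7cqGVDMzNEVnqquqq93u7ty5dlQzM0RFZ5qqqqvN3d3cuXZURERFVWeZqqqrzMzMy6hmZVVVVVVnmqqpqru7u7uXZmd3dmZmZ6qqqZmqqqqphmZ4qqmIiIiqqqmZmZiZiHZnmrzcu6mZqrupiId3d3ZmaJvN7t3Lqau6mHZmZmZmVWibze7u3Kq7uodlVVVVZmVoq83u7ty7u7mGVVVERGZmaJvN3d3MzLu6hkREMzRWZnibzM3MzMy7uoUzMyI0Z3d4mszMzMzMu6l0MiISNGeIiavN3czMzMuoZCEREjVomZq83d3czM3LmFMhERI1eJqrzd3d3Mzd"/>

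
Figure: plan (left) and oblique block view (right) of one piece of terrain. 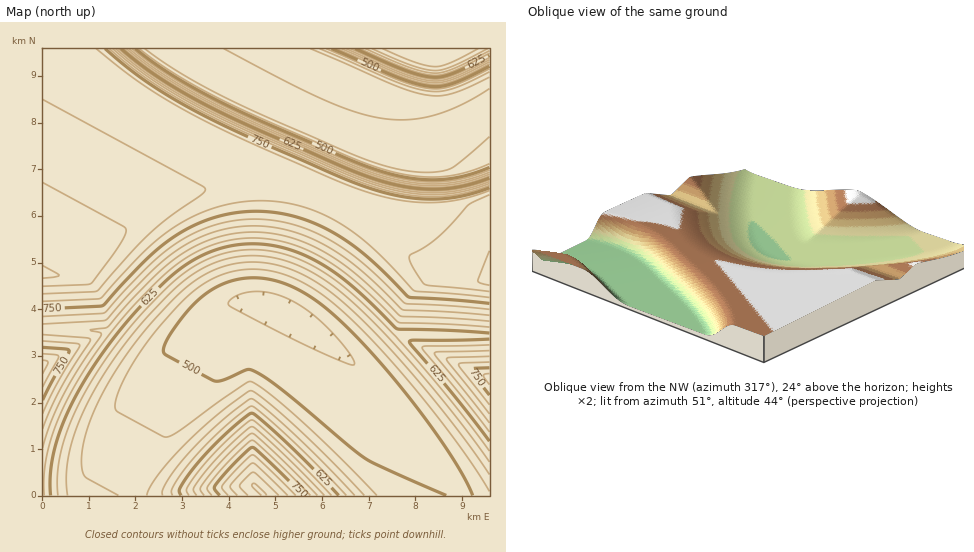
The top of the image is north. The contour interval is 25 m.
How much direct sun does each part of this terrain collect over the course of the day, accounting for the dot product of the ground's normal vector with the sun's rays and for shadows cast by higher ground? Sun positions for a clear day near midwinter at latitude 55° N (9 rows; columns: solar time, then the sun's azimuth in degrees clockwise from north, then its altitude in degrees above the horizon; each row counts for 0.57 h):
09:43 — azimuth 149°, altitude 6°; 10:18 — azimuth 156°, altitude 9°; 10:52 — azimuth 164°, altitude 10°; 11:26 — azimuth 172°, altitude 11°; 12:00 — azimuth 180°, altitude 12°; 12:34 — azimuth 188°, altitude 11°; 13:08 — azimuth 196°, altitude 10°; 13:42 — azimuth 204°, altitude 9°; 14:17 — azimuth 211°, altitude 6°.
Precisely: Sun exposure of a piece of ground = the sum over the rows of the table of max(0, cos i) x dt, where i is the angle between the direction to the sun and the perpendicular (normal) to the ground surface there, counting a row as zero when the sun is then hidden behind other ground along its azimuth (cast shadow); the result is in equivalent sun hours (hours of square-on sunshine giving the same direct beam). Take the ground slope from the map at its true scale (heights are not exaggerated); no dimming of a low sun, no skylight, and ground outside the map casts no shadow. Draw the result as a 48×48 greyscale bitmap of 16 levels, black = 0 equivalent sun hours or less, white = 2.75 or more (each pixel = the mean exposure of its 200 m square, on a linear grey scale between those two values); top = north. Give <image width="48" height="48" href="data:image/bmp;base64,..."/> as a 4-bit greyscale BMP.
<image width="48" height="48" href="data:image/bmp;base64,Qk32BAAAAAAAAHYAAAAoAAAAMAAAADAAAAABAAQAAAAAAIAEAAATCwAAEwsAABAAAAAAAAAAAAAAABEREQAiIiIAMzMzAERERABVVVUAZmZmAHd3dwCIiIgAmZmZAKqqqgC7u7sAzMzMAN3d3QDu7u4A////AERERERERERVZnd3dCERERESIzRERERFVlVERERERDMiIiIjMhEREREiM0RERERFZlVVRERERDMiIRERIRERERIiNERERERVZlVVRERERDMiIRERERERERIjNEREREVWZ2VVVEREREMyIRERERERESIzRERERFVmd2ZlVEREREMyIREREREREiM0RERERVZnd2ZmVUREREQzIhERERERIjNERERERWZ3eGZmVURERERDIhERERESIzREREREVmd3iGZmZVRERERDMiEREREiI0RERERFZnd4iHd2ZlVEREREMyIRERIiM0RERERVZ3eIiHd3ZmVUREREQzIhESIjNEREREVWd3iIiHd3dmZURERERDMiEiIzRERERFVnd4iIh3d3d2ZlREREREMyIjNERERERVZ3eIiIdnd3d3ZlVERERERDM0REREREVWd3iIh1ICZ3d3dmVUREREREREREREREVnd4iHUgAAA2eHd2ZVRERERERERERERFZ3eIdBAAAAABN4d3dlVEREREREREREVWd3h0EAAAACIiI2iHd2ZURERERERERFZnd4h2ZmZmZ4iIiIiId3ZlREREREREVWZ3iIiZmZmZmYiImYiIiHdmVURERERFVmd4iIiZmZmZmYiImYiIiId3ZlVERFVWZ3iIiIiJmZmZmYiImHiIiIiHdmZVVWZnd4iIiIh4mZmZmYiIh3eIiIiIh3d3d3d4iIiIiId3eIiIiGZmZmd4iIiIiIiIiIiIiZmIiHdmVURERERERWZ3iIiZmZmZmZmZmZmIh3ZlVERERERERFZneIiZmZmZmZmZmZiId2ZVREREREREREVmd4iZmZmZmZmZmZiHdmVERERERERERERWZ3iJmZmaqZmZmIh3ZlRERERERERERERFVneIiZmZmZmZiHdmVUREREREREREREREVWZ3iImZmZiIh3ZlRERERERERERERERERFVmd3iIiIh3dmVURERERERERERERERERERVZmd3d3dmZVREREMhEQESNEREREREREREVVVmZmVVREREIQAAAAAAAEREREREREREREREREREREMQAAAAAAAAAEREREREREREREREREREQxAAAAAAAAAAAERERERERERERERERERCEAAAAAAAAAAAAERERERERERERERERDIAAAAAAAAAAAAAAUREREREREREREREMQAAAAAAAAAAAAAAAUREREREREREREQhAAAAAAAAAAAAAAAAEURERERERERERCAAAAAAAAAAAAAAAAAAEkREREREREREIAAAAAAAAAAAABERERESIkREREREREQxAAAAAAAAAAABEiIiIiIzM0RERERERDEAAAAAAAAAABIiMzMzREREREREREREQgAAAAAAAAAAEiIzMzRorNyWREREREREEAAAAAAAAAASIjMzNXrf///9pkREREQxAAAAAAAAASIjMzNFnO///u///UREREMAAAAAAAABIiMzM0et///adme+/0RERCAAAAAAAAEiIzM0WL3//shURERHrg=="/>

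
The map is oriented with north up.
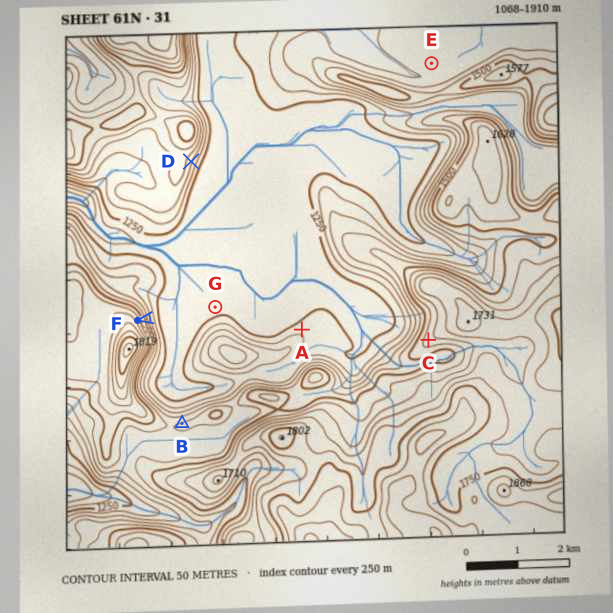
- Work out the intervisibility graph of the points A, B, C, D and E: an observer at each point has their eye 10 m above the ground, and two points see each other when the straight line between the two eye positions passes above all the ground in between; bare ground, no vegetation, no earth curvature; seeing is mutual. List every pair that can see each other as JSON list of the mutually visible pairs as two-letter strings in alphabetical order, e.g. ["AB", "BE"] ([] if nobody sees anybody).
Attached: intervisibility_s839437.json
["AC", "AD", "BD", "CD"]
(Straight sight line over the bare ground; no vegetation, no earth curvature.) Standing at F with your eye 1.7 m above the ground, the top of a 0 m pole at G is in view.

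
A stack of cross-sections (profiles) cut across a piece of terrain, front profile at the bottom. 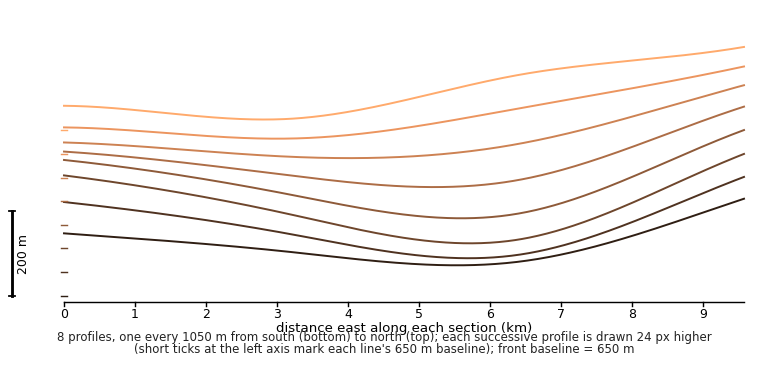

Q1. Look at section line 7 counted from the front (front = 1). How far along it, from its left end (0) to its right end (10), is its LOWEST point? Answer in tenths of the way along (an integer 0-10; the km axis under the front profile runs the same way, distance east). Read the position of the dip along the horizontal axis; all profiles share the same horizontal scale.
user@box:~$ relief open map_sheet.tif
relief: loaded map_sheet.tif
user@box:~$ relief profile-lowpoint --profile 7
3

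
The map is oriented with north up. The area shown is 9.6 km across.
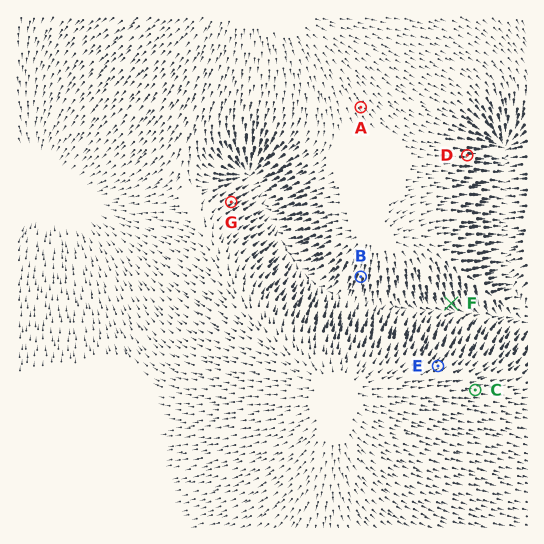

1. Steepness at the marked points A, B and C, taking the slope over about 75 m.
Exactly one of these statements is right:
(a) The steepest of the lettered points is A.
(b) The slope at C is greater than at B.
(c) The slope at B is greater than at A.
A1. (c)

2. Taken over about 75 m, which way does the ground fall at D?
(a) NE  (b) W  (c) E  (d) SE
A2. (c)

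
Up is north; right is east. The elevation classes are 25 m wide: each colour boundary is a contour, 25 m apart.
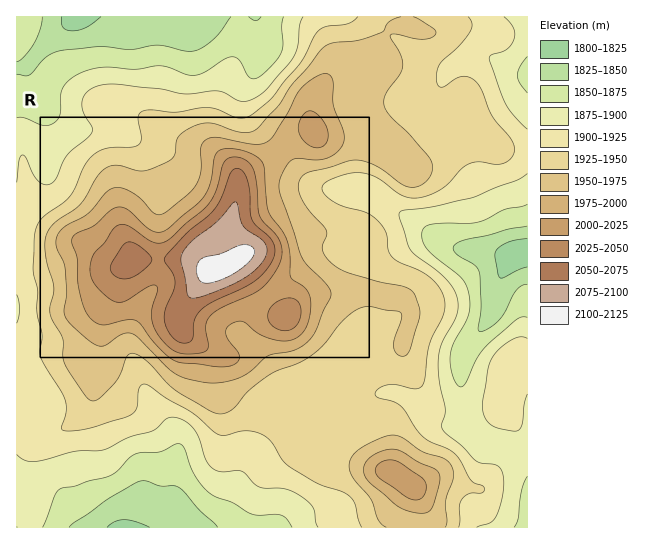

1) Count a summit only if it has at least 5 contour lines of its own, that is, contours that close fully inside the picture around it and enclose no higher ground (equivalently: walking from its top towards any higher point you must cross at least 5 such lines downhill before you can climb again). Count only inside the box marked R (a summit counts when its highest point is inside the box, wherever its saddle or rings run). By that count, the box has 1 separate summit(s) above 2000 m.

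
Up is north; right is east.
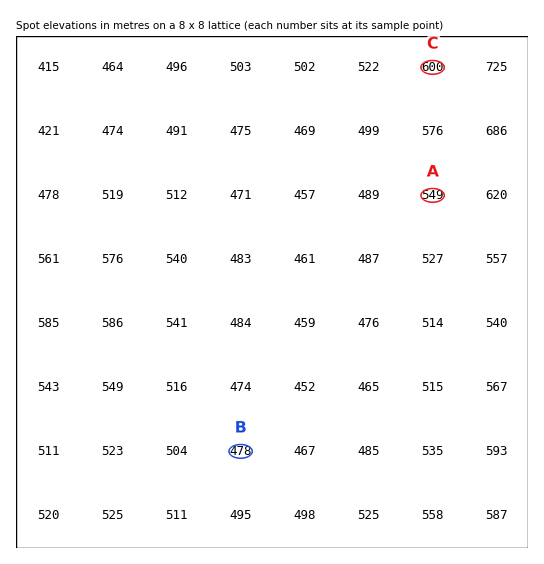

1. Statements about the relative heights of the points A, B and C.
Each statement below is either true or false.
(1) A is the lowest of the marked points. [false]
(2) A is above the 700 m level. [false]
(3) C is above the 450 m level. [true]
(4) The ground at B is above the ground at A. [false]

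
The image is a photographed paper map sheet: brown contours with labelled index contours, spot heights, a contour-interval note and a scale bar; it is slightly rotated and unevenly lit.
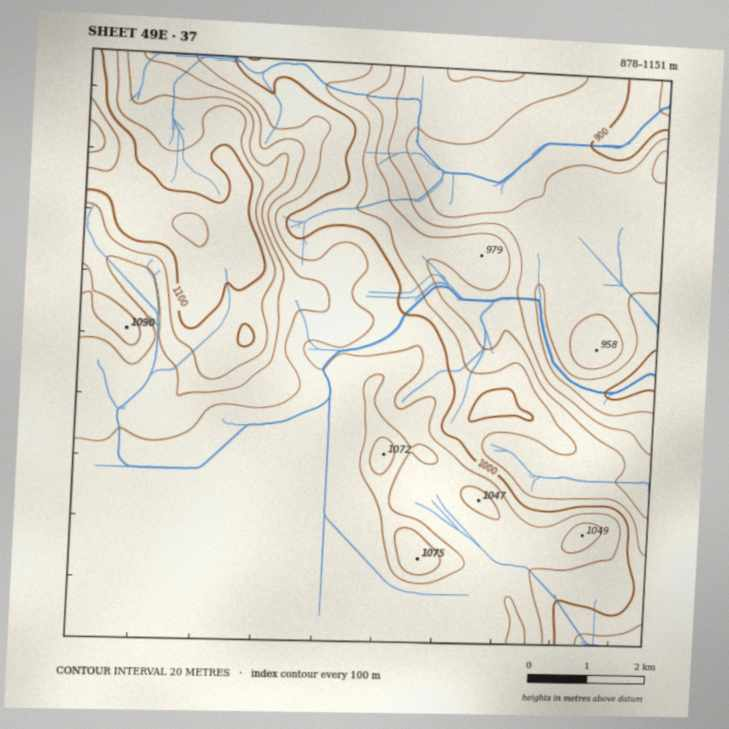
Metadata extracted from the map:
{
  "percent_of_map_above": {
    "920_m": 92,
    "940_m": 81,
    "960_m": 76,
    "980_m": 70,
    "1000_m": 63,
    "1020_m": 56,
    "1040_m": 24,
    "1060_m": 15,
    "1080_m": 10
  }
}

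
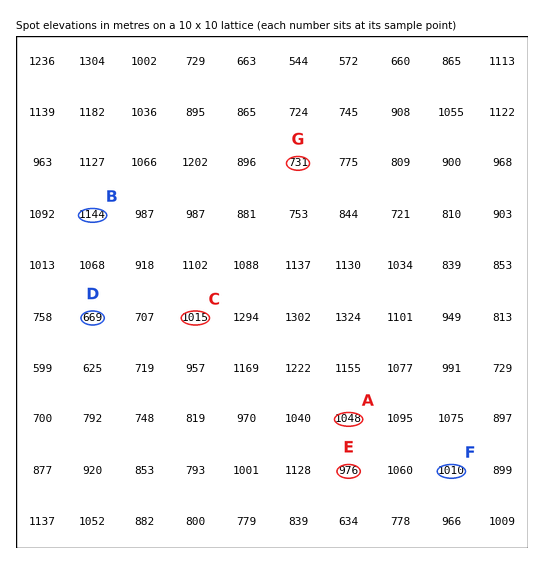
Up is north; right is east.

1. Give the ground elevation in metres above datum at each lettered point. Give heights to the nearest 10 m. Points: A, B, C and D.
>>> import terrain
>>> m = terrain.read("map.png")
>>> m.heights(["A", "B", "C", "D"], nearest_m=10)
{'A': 1050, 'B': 1140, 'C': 1010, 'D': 670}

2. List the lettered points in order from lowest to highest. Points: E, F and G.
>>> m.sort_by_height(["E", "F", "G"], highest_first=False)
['G', 'E', 'F']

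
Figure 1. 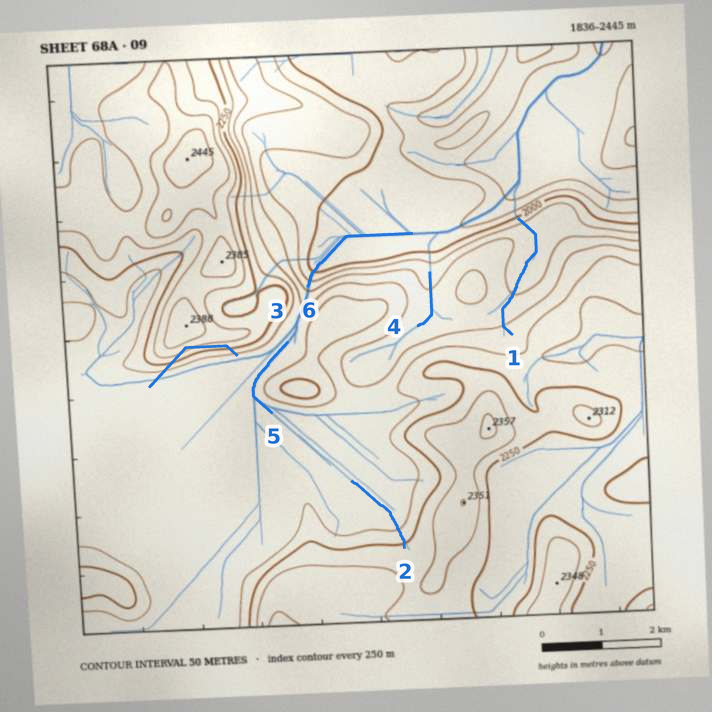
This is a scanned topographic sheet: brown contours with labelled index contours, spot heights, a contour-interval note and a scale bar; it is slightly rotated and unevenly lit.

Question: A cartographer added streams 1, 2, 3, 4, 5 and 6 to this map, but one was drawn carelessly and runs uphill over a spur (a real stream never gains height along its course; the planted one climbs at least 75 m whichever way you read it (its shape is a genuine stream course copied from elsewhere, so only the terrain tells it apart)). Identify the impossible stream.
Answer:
3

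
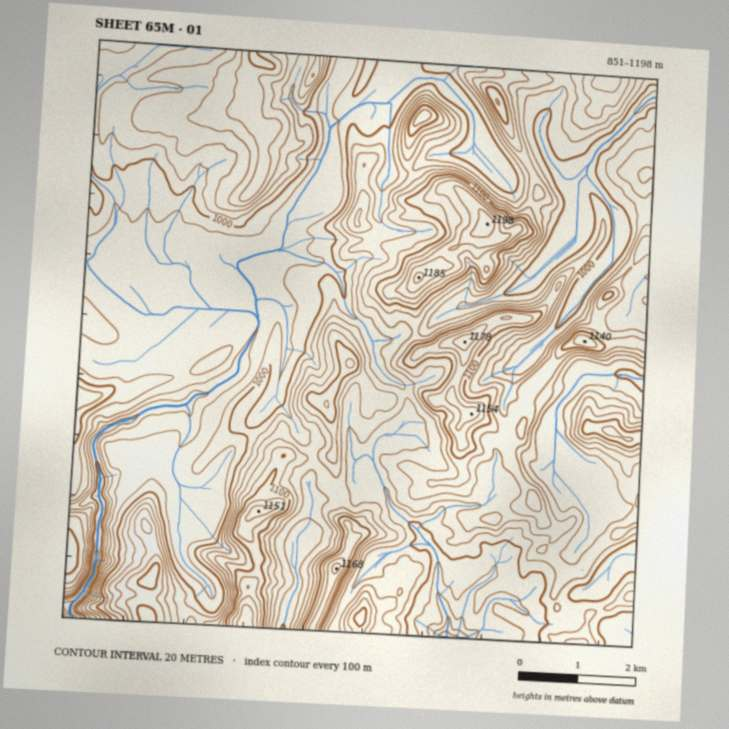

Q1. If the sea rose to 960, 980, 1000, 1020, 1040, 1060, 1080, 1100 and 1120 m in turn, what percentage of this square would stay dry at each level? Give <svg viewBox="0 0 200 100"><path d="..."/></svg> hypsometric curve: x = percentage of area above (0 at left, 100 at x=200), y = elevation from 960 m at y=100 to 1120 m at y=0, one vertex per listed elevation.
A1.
<svg viewBox="0 0 200 100"><path d="M193 100l-31-12-29-13-30-13-28-12-27-12-19-13-12-13-8-12"/></svg>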